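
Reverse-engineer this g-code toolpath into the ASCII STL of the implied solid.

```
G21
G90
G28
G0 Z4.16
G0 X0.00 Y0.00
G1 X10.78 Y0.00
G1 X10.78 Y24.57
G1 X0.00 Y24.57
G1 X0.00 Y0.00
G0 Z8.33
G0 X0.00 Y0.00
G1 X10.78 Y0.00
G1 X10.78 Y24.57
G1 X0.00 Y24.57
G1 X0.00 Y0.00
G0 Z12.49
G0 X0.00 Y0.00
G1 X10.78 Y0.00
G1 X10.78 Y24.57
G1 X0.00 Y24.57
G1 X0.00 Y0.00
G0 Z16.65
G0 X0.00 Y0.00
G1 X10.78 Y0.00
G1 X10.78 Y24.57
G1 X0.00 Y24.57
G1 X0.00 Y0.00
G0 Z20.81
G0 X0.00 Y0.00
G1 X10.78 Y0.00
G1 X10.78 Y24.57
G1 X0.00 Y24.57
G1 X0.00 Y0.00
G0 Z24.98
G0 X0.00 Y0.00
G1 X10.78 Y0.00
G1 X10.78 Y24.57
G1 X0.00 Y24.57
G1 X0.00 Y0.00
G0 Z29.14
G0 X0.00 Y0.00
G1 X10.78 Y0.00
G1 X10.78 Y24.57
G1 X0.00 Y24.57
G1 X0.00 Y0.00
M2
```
solid part
  facet normal 0.0000 0.0000 -1.0000
    outer loop
      vertex 10.78 24.57 0.00
      vertex 10.78 0.00 0.00
      vertex 0.00 0.00 0.00
    endloop
  endfacet
  facet normal 0.0000 0.0000 -1.0000
    outer loop
      vertex 0.00 24.57 0.00
      vertex 10.78 24.57 0.00
      vertex 0.00 0.00 0.00
    endloop
  endfacet
  facet normal 0.0000 0.0000 1.0000
    outer loop
      vertex 0.00 0.00 29.14
      vertex 10.78 0.00 29.14
      vertex 10.78 24.57 29.14
    endloop
  endfacet
  facet normal 0.0000 0.0000 1.0000
    outer loop
      vertex 0.00 0.00 29.14
      vertex 10.78 24.57 29.14
      vertex 0.00 24.57 29.14
    endloop
  endfacet
  facet normal 0.0000 -1.0000 0.0000
    outer loop
      vertex 0.00 0.00 0.00
      vertex 10.78 0.00 0.00
      vertex 10.78 0.00 29.14
    endloop
  endfacet
  facet normal 0.0000 -1.0000 0.0000
    outer loop
      vertex 0.00 0.00 0.00
      vertex 10.78 0.00 29.14
      vertex 0.00 0.00 29.14
    endloop
  endfacet
  facet normal 0.0000 1.0000 0.0000
    outer loop
      vertex 10.78 24.57 29.14
      vertex 10.78 24.57 0.00
      vertex 0.00 24.57 0.00
    endloop
  endfacet
  facet normal 0.0000 1.0000 0.0000
    outer loop
      vertex 0.00 24.57 29.14
      vertex 10.78 24.57 29.14
      vertex 0.00 24.57 0.00
    endloop
  endfacet
  facet normal -1.0000 0.0000 0.0000
    outer loop
      vertex 0.00 24.57 29.14
      vertex 0.00 24.57 0.00
      vertex 0.00 0.00 0.00
    endloop
  endfacet
  facet normal -1.0000 0.0000 0.0000
    outer loop
      vertex 0.00 0.00 29.14
      vertex 0.00 24.57 29.14
      vertex 0.00 0.00 0.00
    endloop
  endfacet
  facet normal 1.0000 0.0000 0.0000
    outer loop
      vertex 10.78 0.00 0.00
      vertex 10.78 24.57 0.00
      vertex 10.78 24.57 29.14
    endloop
  endfacet
  facet normal 1.0000 0.0000 0.0000
    outer loop
      vertex 10.78 0.00 0.00
      vertex 10.78 24.57 29.14
      vertex 10.78 0.00 29.14
    endloop
  endfacet
endsolid part

The G0 Z moves step by Δz≈4.16 mm. Every layer's G1 loop is the same polygon, so the solid is a straight extrusion of it from z=0 to z≈29.1. Closing with flat bottom and top caps and triangulating gives 12 facets — a rectangular box, roughly 10.8 × 24.6 mm footprint and 29.1 mm tall.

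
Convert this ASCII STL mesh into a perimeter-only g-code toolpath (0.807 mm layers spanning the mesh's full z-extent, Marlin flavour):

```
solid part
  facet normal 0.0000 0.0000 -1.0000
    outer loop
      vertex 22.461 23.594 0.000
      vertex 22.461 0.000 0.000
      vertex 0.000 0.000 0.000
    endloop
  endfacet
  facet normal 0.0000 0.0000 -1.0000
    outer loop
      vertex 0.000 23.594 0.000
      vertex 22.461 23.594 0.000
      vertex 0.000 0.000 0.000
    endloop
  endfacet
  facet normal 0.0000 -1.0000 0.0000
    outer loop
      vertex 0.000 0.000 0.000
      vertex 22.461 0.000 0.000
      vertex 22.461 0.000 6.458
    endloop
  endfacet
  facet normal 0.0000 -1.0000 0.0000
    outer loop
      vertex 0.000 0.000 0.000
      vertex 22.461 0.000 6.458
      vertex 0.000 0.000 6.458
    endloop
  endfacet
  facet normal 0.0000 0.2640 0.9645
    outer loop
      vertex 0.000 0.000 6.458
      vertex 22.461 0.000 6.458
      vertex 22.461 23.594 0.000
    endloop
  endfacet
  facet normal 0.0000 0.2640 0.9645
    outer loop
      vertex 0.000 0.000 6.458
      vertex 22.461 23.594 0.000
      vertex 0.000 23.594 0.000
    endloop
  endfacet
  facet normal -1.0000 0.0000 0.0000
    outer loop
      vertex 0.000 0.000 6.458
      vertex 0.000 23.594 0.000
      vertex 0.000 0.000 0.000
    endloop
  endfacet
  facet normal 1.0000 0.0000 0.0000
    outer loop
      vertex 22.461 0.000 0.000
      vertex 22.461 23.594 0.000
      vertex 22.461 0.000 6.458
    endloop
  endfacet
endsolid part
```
; perimeter-only toolpath
G21 ; units = mm
G90 ; absolute positioning
G28 ; home
; layer 1
G0 Z0.807
G0 X0.000 Y0.000
G1 X22.461 Y0.000
G1 X22.461 Y20.645
G1 X0.000 Y20.645
G1 X0.000 Y0.000
; layer 2
G0 Z1.615
G0 X0.000 Y0.000
G1 X22.461 Y0.000
G1 X22.461 Y17.696
G1 X0.000 Y17.696
G1 X0.000 Y0.000
; layer 3
G0 Z2.422
G0 X0.000 Y0.000
G1 X22.461 Y0.000
G1 X22.461 Y14.746
G1 X0.000 Y14.746
G1 X0.000 Y0.000
; layer 4
G0 Z3.229
G0 X0.000 Y0.000
G1 X22.461 Y0.000
G1 X22.461 Y11.797
G1 X0.000 Y11.797
G1 X0.000 Y0.000
; layer 5
G0 Z4.036
G0 X0.000 Y0.000
G1 X22.461 Y0.000
G1 X22.461 Y8.848
G1 X0.000 Y8.848
G1 X0.000 Y0.000
; layer 6
G0 Z4.844
G0 X0.000 Y0.000
G1 X22.461 Y0.000
G1 X22.461 Y5.898
G1 X0.000 Y5.898
G1 X0.000 Y0.000
; layer 7
G0 Z5.651
G0 X0.000 Y0.000
G1 X22.461 Y0.000
G1 X22.461 Y2.949
G1 X0.000 Y2.949
G1 X0.000 Y0.000
M2 ; end

The solid is a wedge (ramp): 22.5 × 23.6 mm base, rising to 6.46 mm along the y=0 edge and sloping linearly to z=0 at y=23.6. Slicing at Δz = 0.807 mm — 8 equal slices spanning the solid's height, so layer i sits at z = i·h/8 — gives 7 non-empty perimeters. Each is a 4-segment closed polygon; G0 lifts to the layer z and rapids to the start vertex, then G1 traces the edges. The cross-section shrinks linearly with z (the slice at the apex is degenerate and omitted).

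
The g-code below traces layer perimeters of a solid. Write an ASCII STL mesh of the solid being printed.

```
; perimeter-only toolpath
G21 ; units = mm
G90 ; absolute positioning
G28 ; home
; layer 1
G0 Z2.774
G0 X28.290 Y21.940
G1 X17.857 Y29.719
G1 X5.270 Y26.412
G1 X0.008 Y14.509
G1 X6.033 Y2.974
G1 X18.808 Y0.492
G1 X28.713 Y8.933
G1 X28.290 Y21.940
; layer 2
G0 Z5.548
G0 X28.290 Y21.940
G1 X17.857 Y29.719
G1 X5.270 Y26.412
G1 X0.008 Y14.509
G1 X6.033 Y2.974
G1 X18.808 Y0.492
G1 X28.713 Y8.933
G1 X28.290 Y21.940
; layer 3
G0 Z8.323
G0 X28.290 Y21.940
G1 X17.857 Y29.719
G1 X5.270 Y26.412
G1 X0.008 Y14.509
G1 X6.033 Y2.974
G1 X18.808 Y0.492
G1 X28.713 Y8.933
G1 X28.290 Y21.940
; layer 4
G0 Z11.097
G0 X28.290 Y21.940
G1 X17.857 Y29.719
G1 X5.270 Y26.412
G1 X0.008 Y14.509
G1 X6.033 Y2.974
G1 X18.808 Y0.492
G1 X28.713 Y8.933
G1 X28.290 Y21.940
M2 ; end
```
solid part
  facet normal 0.0000 0.0000 -1.0000
    outer loop
      vertex 5.270 26.412 0.000
      vertex 17.857 29.719 0.000
      vertex 28.290 21.940 0.000
    endloop
  endfacet
  facet normal 0.0000 0.0000 -1.0000
    outer loop
      vertex 0.008 14.509 0.000
      vertex 5.270 26.412 0.000
      vertex 28.290 21.940 0.000
    endloop
  endfacet
  facet normal 0.0000 0.0000 -1.0000
    outer loop
      vertex 6.033 2.974 0.000
      vertex 0.008 14.509 0.000
      vertex 28.290 21.940 0.000
    endloop
  endfacet
  facet normal 0.0000 0.0000 -1.0000
    outer loop
      vertex 18.808 0.492 0.000
      vertex 6.033 2.974 0.000
      vertex 28.290 21.940 0.000
    endloop
  endfacet
  facet normal 0.0000 0.0000 -1.0000
    outer loop
      vertex 28.713 8.933 0.000
      vertex 18.808 0.492 0.000
      vertex 28.290 21.940 0.000
    endloop
  endfacet
  facet normal 0.0000 0.0000 1.0000
    outer loop
      vertex 28.290 21.940 11.097
      vertex 17.857 29.719 11.097
      vertex 5.270 26.412 11.097
    endloop
  endfacet
  facet normal 0.0000 0.0000 1.0000
    outer loop
      vertex 28.290 21.940 11.097
      vertex 5.270 26.412 11.097
      vertex 0.008 14.509 11.097
    endloop
  endfacet
  facet normal 0.0000 0.0000 1.0000
    outer loop
      vertex 28.290 21.940 11.097
      vertex 0.008 14.509 11.097
      vertex 6.033 2.974 11.097
    endloop
  endfacet
  facet normal 0.0000 0.0000 1.0000
    outer loop
      vertex 28.290 21.940 11.097
      vertex 6.033 2.974 11.097
      vertex 18.808 0.492 11.097
    endloop
  endfacet
  facet normal 0.0000 0.0000 1.0000
    outer loop
      vertex 28.290 21.940 11.097
      vertex 18.808 0.492 11.097
      vertex 28.713 8.933 11.097
    endloop
  endfacet
  facet normal 0.5977 0.8017 0.0000
    outer loop
      vertex 28.290 21.940 0.000
      vertex 17.857 29.719 0.000
      vertex 17.857 29.719 11.097
    endloop
  endfacet
  facet normal 0.5977 0.8017 0.0000
    outer loop
      vertex 28.290 21.940 0.000
      vertex 17.857 29.719 11.097
      vertex 28.290 21.940 11.097
    endloop
  endfacet
  facet normal -0.2541 0.9672 0.0000
    outer loop
      vertex 17.857 29.719 0.000
      vertex 5.270 26.412 0.000
      vertex 5.270 26.412 11.097
    endloop
  endfacet
  facet normal -0.2541 0.9672 0.0000
    outer loop
      vertex 17.857 29.719 0.000
      vertex 5.270 26.412 11.097
      vertex 17.857 29.719 11.097
    endloop
  endfacet
  facet normal -0.9146 0.4043 0.0000
    outer loop
      vertex 5.270 26.412 0.000
      vertex 0.008 14.509 0.000
      vertex 0.008 14.509 11.097
    endloop
  endfacet
  facet normal -0.9146 0.4043 0.0000
    outer loop
      vertex 5.270 26.412 0.000
      vertex 0.008 14.509 11.097
      vertex 5.270 26.412 11.097
    endloop
  endfacet
  facet normal -0.8864 -0.4630 0.0000
    outer loop
      vertex 0.008 14.509 0.000
      vertex 6.033 2.974 0.000
      vertex 6.033 2.974 11.097
    endloop
  endfacet
  facet normal -0.8864 -0.4630 0.0000
    outer loop
      vertex 0.008 14.509 0.000
      vertex 6.033 2.974 11.097
      vertex 0.008 14.509 11.097
    endloop
  endfacet
  facet normal -0.1907 -0.9816 0.0000
    outer loop
      vertex 6.033 2.974 0.000
      vertex 18.808 0.492 0.000
      vertex 18.808 0.492 11.097
    endloop
  endfacet
  facet normal -0.1907 -0.9816 0.0000
    outer loop
      vertex 6.033 2.974 0.000
      vertex 18.808 0.492 11.097
      vertex 6.033 2.974 11.097
    endloop
  endfacet
  facet normal 0.6486 -0.7611 0.0000
    outer loop
      vertex 18.808 0.492 0.000
      vertex 28.713 8.933 0.000
      vertex 28.713 8.933 11.097
    endloop
  endfacet
  facet normal 0.6486 -0.7611 0.0000
    outer loop
      vertex 18.808 0.492 0.000
      vertex 28.713 8.933 11.097
      vertex 18.808 0.492 11.097
    endloop
  endfacet
  facet normal 0.9995 0.0325 0.0000
    outer loop
      vertex 28.713 8.933 0.000
      vertex 28.290 21.940 0.000
      vertex 28.290 21.940 11.097
    endloop
  endfacet
  facet normal 0.9995 0.0325 0.0000
    outer loop
      vertex 28.713 8.933 0.000
      vertex 28.290 21.940 11.097
      vertex 28.713 8.933 11.097
    endloop
  endfacet
endsolid part

The G0 Z moves step by Δz≈2.774 mm. Every layer's G1 loop is the same polygon, so the solid is a straight extrusion of it from z=0 to z≈11.1. Closing with flat bottom and top caps and triangulating gives 24 facets — a regular 7-sided prism (a cylinder approximated with 7 flat sides), circumscribed radius ≈ 15 mm, height ≈ 11.1 mm.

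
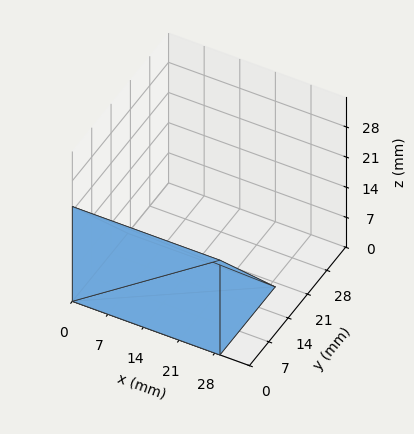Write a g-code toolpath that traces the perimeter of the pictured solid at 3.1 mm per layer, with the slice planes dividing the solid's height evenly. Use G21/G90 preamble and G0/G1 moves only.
Reading the render: the shape is a wedge (ramp): 29 × 20 mm base, rising to 22 mm along the y=0 edge and sloping linearly to z=0 at y=20 (dimensions read to the nearest mm from the axis ticks). For the g-code, the solid's height is divided into equal slices at the stated Δz and each level perimeter traced with G1 moves after a G0 lift.

; perimeter-only toolpath
G21 ; units = mm
G90 ; absolute positioning
G28 ; home
; layer 1
G0 Z3.1
G0 X0.0 Y0.0
G1 X29.0 Y0.0
G1 X29.0 Y17.1
G1 X0.0 Y17.1
G1 X0.0 Y0.0
; layer 2
G0 Z6.3
G0 X0.0 Y0.0
G1 X29.0 Y0.0
G1 X29.0 Y14.3
G1 X0.0 Y14.3
G1 X0.0 Y0.0
; layer 3
G0 Z9.4
G0 X0.0 Y0.0
G1 X29.0 Y0.0
G1 X29.0 Y11.4
G1 X0.0 Y11.4
G1 X0.0 Y0.0
; layer 4
G0 Z12.6
G0 X0.0 Y0.0
G1 X29.0 Y0.0
G1 X29.0 Y8.6
G1 X0.0 Y8.6
G1 X0.0 Y0.0
; layer 5
G0 Z15.7
G0 X0.0 Y0.0
G1 X29.0 Y0.0
G1 X29.0 Y5.7
G1 X0.0 Y5.7
G1 X0.0 Y0.0
; layer 6
G0 Z18.9
G0 X0.0 Y0.0
G1 X29.0 Y0.0
G1 X29.0 Y2.9
G1 X0.0 Y2.9
G1 X0.0 Y0.0
M2 ; end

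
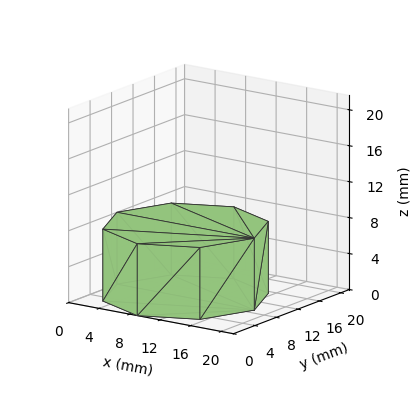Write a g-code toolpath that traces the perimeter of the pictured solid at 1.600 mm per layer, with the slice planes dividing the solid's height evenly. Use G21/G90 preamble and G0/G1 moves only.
Reading the render: the shape is a regular 8-sided prism (a cylinder approximated with 8 flat sides), circumscribed radius ≈ 9 mm, height ≈ 8 mm (dimensions read to the nearest mm from the axis ticks). For the g-code, the solid's height is divided into equal slices at the stated Δz and each level perimeter traced with G1 moves after a G0 lift.

; perimeter-only toolpath
G21 ; units = mm
G90 ; absolute positioning
G28 ; home
; layer 1
G0 Z1.600
G0 X18.000 Y9.000
G1 X15.364 Y15.364
G1 X9.000 Y18.000
G1 X2.636 Y15.364
G1 X0.000 Y9.000
G1 X2.636 Y2.636
G1 X9.000 Y0.000
G1 X15.364 Y2.636
G1 X18.000 Y9.000
; layer 2
G0 Z3.200
G0 X18.000 Y9.000
G1 X15.364 Y15.364
G1 X9.000 Y18.000
G1 X2.636 Y15.364
G1 X0.000 Y9.000
G1 X2.636 Y2.636
G1 X9.000 Y0.000
G1 X15.364 Y2.636
G1 X18.000 Y9.000
; layer 3
G0 Z4.800
G0 X18.000 Y9.000
G1 X15.364 Y15.364
G1 X9.000 Y18.000
G1 X2.636 Y15.364
G1 X0.000 Y9.000
G1 X2.636 Y2.636
G1 X9.000 Y0.000
G1 X15.364 Y2.636
G1 X18.000 Y9.000
; layer 4
G0 Z6.400
G0 X18.000 Y9.000
G1 X15.364 Y15.364
G1 X9.000 Y18.000
G1 X2.636 Y15.364
G1 X0.000 Y9.000
G1 X2.636 Y2.636
G1 X9.000 Y0.000
G1 X15.364 Y2.636
G1 X18.000 Y9.000
; layer 5
G0 Z8.000
G0 X18.000 Y9.000
G1 X15.364 Y15.364
G1 X9.000 Y18.000
G1 X2.636 Y15.364
G1 X0.000 Y9.000
G1 X2.636 Y2.636
G1 X9.000 Y0.000
G1 X15.364 Y2.636
G1 X18.000 Y9.000
M2 ; end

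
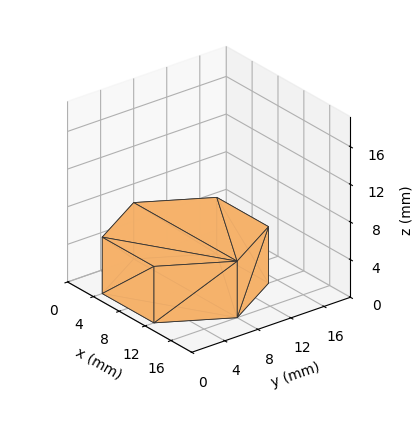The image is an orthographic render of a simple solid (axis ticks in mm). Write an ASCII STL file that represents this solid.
Reading the render: the shape is a regular 6-sided prism (a cylinder approximated with 6 flat sides), circumscribed radius ≈ 8 mm, height ≈ 6 mm (dimensions read to the nearest mm from the axis ticks). For the STL, each face is triangulated and given an outward normal.

solid part
  facet normal 0.0000 0.0000 -1.0000
    outer loop
      vertex 4.00 14.93 0.00
      vertex 12.00 14.93 0.00
      vertex 16.00 8.00 0.00
    endloop
  endfacet
  facet normal 0.0000 0.0000 -1.0000
    outer loop
      vertex 0.00 8.00 0.00
      vertex 4.00 14.93 0.00
      vertex 16.00 8.00 0.00
    endloop
  endfacet
  facet normal 0.0000 0.0000 -1.0000
    outer loop
      vertex 4.00 1.07 0.00
      vertex 0.00 8.00 0.00
      vertex 16.00 8.00 0.00
    endloop
  endfacet
  facet normal 0.0000 0.0000 -1.0000
    outer loop
      vertex 12.00 1.07 0.00
      vertex 4.00 1.07 0.00
      vertex 16.00 8.00 0.00
    endloop
  endfacet
  facet normal 0.0000 0.0000 1.0000
    outer loop
      vertex 16.00 8.00 6.00
      vertex 12.00 14.93 6.00
      vertex 4.00 14.93 6.00
    endloop
  endfacet
  facet normal 0.0000 0.0000 1.0000
    outer loop
      vertex 16.00 8.00 6.00
      vertex 4.00 14.93 6.00
      vertex 0.00 8.00 6.00
    endloop
  endfacet
  facet normal 0.0000 0.0000 1.0000
    outer loop
      vertex 16.00 8.00 6.00
      vertex 0.00 8.00 6.00
      vertex 4.00 1.07 6.00
    endloop
  endfacet
  facet normal 0.0000 0.0000 1.0000
    outer loop
      vertex 16.00 8.00 6.00
      vertex 4.00 1.07 6.00
      vertex 12.00 1.07 6.00
    endloop
  endfacet
  facet normal 0.8661 0.4999 0.0000
    outer loop
      vertex 16.00 8.00 0.00
      vertex 12.00 14.93 0.00
      vertex 12.00 14.93 6.00
    endloop
  endfacet
  facet normal 0.8661 0.4999 0.0000
    outer loop
      vertex 16.00 8.00 0.00
      vertex 12.00 14.93 6.00
      vertex 16.00 8.00 6.00
    endloop
  endfacet
  facet normal 0.0000 1.0000 0.0000
    outer loop
      vertex 12.00 14.93 0.00
      vertex 4.00 14.93 0.00
      vertex 4.00 14.93 6.00
    endloop
  endfacet
  facet normal 0.0000 1.0000 0.0000
    outer loop
      vertex 12.00 14.93 0.00
      vertex 4.00 14.93 6.00
      vertex 12.00 14.93 6.00
    endloop
  endfacet
  facet normal -0.8661 0.4999 0.0000
    outer loop
      vertex 4.00 14.93 0.00
      vertex 0.00 8.00 0.00
      vertex 0.00 8.00 6.00
    endloop
  endfacet
  facet normal -0.8661 0.4999 0.0000
    outer loop
      vertex 4.00 14.93 0.00
      vertex 0.00 8.00 6.00
      vertex 4.00 14.93 6.00
    endloop
  endfacet
  facet normal -0.8661 -0.4999 0.0000
    outer loop
      vertex 0.00 8.00 0.00
      vertex 4.00 1.07 0.00
      vertex 4.00 1.07 6.00
    endloop
  endfacet
  facet normal -0.8661 -0.4999 0.0000
    outer loop
      vertex 0.00 8.00 0.00
      vertex 4.00 1.07 6.00
      vertex 0.00 8.00 6.00
    endloop
  endfacet
  facet normal 0.0000 -1.0000 0.0000
    outer loop
      vertex 4.00 1.07 0.00
      vertex 12.00 1.07 0.00
      vertex 12.00 1.07 6.00
    endloop
  endfacet
  facet normal 0.0000 -1.0000 0.0000
    outer loop
      vertex 4.00 1.07 0.00
      vertex 12.00 1.07 6.00
      vertex 4.00 1.07 6.00
    endloop
  endfacet
  facet normal 0.8661 -0.4999 0.0000
    outer loop
      vertex 12.00 1.07 0.00
      vertex 16.00 8.00 0.00
      vertex 16.00 8.00 6.00
    endloop
  endfacet
  facet normal 0.8661 -0.4999 0.0000
    outer loop
      vertex 12.00 1.07 0.00
      vertex 16.00 8.00 6.00
      vertex 12.00 1.07 6.00
    endloop
  endfacet
endsolid part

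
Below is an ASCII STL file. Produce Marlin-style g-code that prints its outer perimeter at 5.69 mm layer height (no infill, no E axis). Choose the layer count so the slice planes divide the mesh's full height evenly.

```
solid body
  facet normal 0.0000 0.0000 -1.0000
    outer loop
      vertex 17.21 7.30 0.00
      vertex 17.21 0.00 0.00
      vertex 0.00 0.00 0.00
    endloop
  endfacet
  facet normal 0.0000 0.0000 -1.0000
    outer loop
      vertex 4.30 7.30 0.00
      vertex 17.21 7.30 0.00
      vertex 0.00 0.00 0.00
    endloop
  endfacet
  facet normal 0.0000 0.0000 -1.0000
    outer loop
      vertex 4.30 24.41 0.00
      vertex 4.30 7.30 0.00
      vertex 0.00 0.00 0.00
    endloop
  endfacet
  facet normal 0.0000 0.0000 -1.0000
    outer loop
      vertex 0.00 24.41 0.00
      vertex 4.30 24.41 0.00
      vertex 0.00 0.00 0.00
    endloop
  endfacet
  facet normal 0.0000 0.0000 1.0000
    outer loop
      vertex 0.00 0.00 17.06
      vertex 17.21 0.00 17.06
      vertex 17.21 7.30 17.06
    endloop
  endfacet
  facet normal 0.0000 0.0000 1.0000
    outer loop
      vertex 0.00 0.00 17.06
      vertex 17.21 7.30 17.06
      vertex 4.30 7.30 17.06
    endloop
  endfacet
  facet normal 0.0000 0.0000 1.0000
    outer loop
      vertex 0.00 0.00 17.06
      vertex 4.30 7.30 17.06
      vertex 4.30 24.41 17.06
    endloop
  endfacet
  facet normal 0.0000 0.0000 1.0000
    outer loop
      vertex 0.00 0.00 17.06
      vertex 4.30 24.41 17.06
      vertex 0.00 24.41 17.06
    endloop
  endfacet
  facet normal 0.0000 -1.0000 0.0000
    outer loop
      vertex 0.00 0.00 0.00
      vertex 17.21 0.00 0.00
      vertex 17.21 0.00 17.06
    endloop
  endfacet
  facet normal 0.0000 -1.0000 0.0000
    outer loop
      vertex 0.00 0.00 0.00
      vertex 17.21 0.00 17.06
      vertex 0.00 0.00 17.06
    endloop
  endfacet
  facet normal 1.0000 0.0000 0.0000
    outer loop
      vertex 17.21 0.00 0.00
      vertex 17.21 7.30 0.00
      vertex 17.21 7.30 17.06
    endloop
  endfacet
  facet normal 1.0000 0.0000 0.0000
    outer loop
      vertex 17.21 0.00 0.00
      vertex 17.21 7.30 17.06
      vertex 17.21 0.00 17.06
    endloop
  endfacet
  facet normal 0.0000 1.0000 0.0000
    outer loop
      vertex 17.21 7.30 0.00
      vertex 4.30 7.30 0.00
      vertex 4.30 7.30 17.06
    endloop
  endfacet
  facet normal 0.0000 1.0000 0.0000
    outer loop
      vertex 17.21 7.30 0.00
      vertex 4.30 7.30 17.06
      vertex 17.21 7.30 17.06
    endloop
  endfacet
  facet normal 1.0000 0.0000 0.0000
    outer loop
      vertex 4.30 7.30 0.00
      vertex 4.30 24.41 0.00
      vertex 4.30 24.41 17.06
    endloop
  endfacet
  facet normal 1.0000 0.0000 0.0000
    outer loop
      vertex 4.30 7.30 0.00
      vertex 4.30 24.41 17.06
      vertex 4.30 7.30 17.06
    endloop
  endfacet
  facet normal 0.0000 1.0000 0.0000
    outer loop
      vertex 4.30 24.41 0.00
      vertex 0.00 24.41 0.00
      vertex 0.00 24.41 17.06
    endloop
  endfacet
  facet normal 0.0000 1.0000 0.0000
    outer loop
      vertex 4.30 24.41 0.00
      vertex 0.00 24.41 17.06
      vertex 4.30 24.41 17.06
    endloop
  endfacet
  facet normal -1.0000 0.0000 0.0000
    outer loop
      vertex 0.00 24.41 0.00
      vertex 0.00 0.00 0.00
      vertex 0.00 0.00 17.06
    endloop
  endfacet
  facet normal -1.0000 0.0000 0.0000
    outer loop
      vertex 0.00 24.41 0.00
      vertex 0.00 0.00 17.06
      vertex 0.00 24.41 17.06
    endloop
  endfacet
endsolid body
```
; perimeter-only toolpath
G21 ; units = mm
G90 ; absolute positioning
G28 ; home
; layer 1
G0 Z5.69
G0 X0.00 Y0.00
G1 X17.21 Y0.00
G1 X17.21 Y7.30
G1 X4.30 Y7.30
G1 X4.30 Y24.41
G1 X0.00 Y24.41
G1 X0.00 Y0.00
; layer 2
G0 Z11.37
G0 X0.00 Y0.00
G1 X17.21 Y0.00
G1 X17.21 Y7.30
G1 X4.30 Y7.30
G1 X4.30 Y24.41
G1 X0.00 Y24.41
G1 X0.00 Y0.00
; layer 3
G0 Z17.06
G0 X0.00 Y0.00
G1 X17.21 Y0.00
G1 X17.21 Y7.30
G1 X4.30 Y7.30
G1 X4.30 Y24.41
G1 X0.00 Y24.41
G1 X0.00 Y0.00
M2 ; end

The solid is an L-shaped prism: outer 17.2 × 24.4 mm, arm thicknesses ≈ 7.3 mm (horizontal) and 4.3 mm (vertical), extruded 17.1 mm in z. Slicing at Δz = 5.69 mm — 3 equal slices spanning the solid's height, so layer i sits at z = i·h/3 — gives 3 non-empty perimeters. Each is a 6-segment closed polygon; G0 lifts to the layer z and rapids to the start vertex, then G1 traces the edges.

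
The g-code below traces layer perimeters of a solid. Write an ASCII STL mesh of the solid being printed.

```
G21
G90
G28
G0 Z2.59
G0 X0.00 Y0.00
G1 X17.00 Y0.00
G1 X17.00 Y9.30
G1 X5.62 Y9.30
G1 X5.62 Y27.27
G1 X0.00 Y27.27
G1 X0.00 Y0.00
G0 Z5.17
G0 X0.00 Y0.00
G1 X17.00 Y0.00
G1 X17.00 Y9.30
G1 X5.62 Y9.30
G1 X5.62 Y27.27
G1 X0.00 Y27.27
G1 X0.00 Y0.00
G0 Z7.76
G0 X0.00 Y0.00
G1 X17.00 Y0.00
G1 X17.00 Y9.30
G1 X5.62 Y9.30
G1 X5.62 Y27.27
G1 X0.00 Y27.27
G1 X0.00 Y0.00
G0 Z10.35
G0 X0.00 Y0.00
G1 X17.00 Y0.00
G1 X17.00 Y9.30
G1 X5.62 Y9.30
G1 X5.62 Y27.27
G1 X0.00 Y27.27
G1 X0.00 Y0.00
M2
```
solid part
  facet normal 0.0000 0.0000 -1.0000
    outer loop
      vertex 17.00 9.30 0.00
      vertex 17.00 0.00 0.00
      vertex 0.00 0.00 0.00
    endloop
  endfacet
  facet normal 0.0000 0.0000 -1.0000
    outer loop
      vertex 5.62 9.30 0.00
      vertex 17.00 9.30 0.00
      vertex 0.00 0.00 0.00
    endloop
  endfacet
  facet normal 0.0000 0.0000 -1.0000
    outer loop
      vertex 5.62 27.27 0.00
      vertex 5.62 9.30 0.00
      vertex 0.00 0.00 0.00
    endloop
  endfacet
  facet normal 0.0000 0.0000 -1.0000
    outer loop
      vertex 0.00 27.27 0.00
      vertex 5.62 27.27 0.00
      vertex 0.00 0.00 0.00
    endloop
  endfacet
  facet normal 0.0000 0.0000 1.0000
    outer loop
      vertex 0.00 0.00 10.35
      vertex 17.00 0.00 10.35
      vertex 17.00 9.30 10.35
    endloop
  endfacet
  facet normal 0.0000 0.0000 1.0000
    outer loop
      vertex 0.00 0.00 10.35
      vertex 17.00 9.30 10.35
      vertex 5.62 9.30 10.35
    endloop
  endfacet
  facet normal 0.0000 0.0000 1.0000
    outer loop
      vertex 0.00 0.00 10.35
      vertex 5.62 9.30 10.35
      vertex 5.62 27.27 10.35
    endloop
  endfacet
  facet normal 0.0000 0.0000 1.0000
    outer loop
      vertex 0.00 0.00 10.35
      vertex 5.62 27.27 10.35
      vertex 0.00 27.27 10.35
    endloop
  endfacet
  facet normal 0.0000 -1.0000 0.0000
    outer loop
      vertex 0.00 0.00 0.00
      vertex 17.00 0.00 0.00
      vertex 17.00 0.00 10.35
    endloop
  endfacet
  facet normal 0.0000 -1.0000 0.0000
    outer loop
      vertex 0.00 0.00 0.00
      vertex 17.00 0.00 10.35
      vertex 0.00 0.00 10.35
    endloop
  endfacet
  facet normal 1.0000 0.0000 0.0000
    outer loop
      vertex 17.00 0.00 0.00
      vertex 17.00 9.30 0.00
      vertex 17.00 9.30 10.35
    endloop
  endfacet
  facet normal 1.0000 0.0000 0.0000
    outer loop
      vertex 17.00 0.00 0.00
      vertex 17.00 9.30 10.35
      vertex 17.00 0.00 10.35
    endloop
  endfacet
  facet normal 0.0000 1.0000 0.0000
    outer loop
      vertex 17.00 9.30 0.00
      vertex 5.62 9.30 0.00
      vertex 5.62 9.30 10.35
    endloop
  endfacet
  facet normal 0.0000 1.0000 0.0000
    outer loop
      vertex 17.00 9.30 0.00
      vertex 5.62 9.30 10.35
      vertex 17.00 9.30 10.35
    endloop
  endfacet
  facet normal 1.0000 0.0000 0.0000
    outer loop
      vertex 5.62 9.30 0.00
      vertex 5.62 27.27 0.00
      vertex 5.62 27.27 10.35
    endloop
  endfacet
  facet normal 1.0000 0.0000 0.0000
    outer loop
      vertex 5.62 9.30 0.00
      vertex 5.62 27.27 10.35
      vertex 5.62 9.30 10.35
    endloop
  endfacet
  facet normal 0.0000 1.0000 0.0000
    outer loop
      vertex 5.62 27.27 0.00
      vertex 0.00 27.27 0.00
      vertex 0.00 27.27 10.35
    endloop
  endfacet
  facet normal 0.0000 1.0000 0.0000
    outer loop
      vertex 5.62 27.27 0.00
      vertex 0.00 27.27 10.35
      vertex 5.62 27.27 10.35
    endloop
  endfacet
  facet normal -1.0000 0.0000 0.0000
    outer loop
      vertex 0.00 27.27 0.00
      vertex 0.00 0.00 0.00
      vertex 0.00 0.00 10.35
    endloop
  endfacet
  facet normal -1.0000 0.0000 0.0000
    outer loop
      vertex 0.00 27.27 0.00
      vertex 0.00 0.00 10.35
      vertex 0.00 27.27 10.35
    endloop
  endfacet
endsolid part

The G0 Z moves step by Δz≈2.59 mm. Every layer's G1 loop is the same polygon, so the solid is a straight extrusion of it from z=0 to z≈10.3. Closing with flat bottom and top caps and triangulating gives 20 facets — an L-shaped prism: outer 17 × 27.3 mm, arm thicknesses ≈ 9.3 mm (horizontal) and 5.62 mm (vertical), extruded 10.3 mm in z.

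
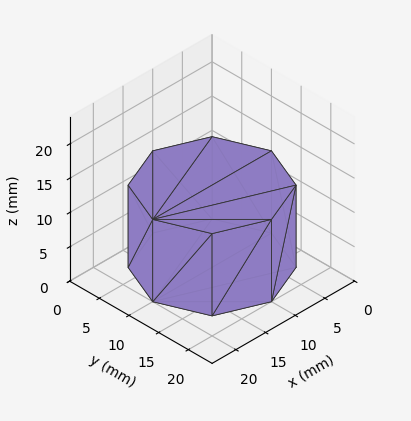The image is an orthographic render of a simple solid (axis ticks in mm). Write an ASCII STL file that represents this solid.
Reading the render: the shape is a regular 8-sided prism (a cylinder approximated with 8 flat sides), circumscribed radius ≈ 10 mm, height ≈ 12 mm (dimensions read to the nearest mm from the axis ticks). For the STL, each face is triangulated and given an outward normal.

solid part
  facet normal 0.0000 0.0000 -1.0000
    outer loop
      vertex 10.00 20.00 0.00
      vertex 17.07 17.07 0.00
      vertex 20.00 10.00 0.00
    endloop
  endfacet
  facet normal 0.0000 0.0000 -1.0000
    outer loop
      vertex 2.93 17.07 0.00
      vertex 10.00 20.00 0.00
      vertex 20.00 10.00 0.00
    endloop
  endfacet
  facet normal 0.0000 0.0000 -1.0000
    outer loop
      vertex 0.00 10.00 0.00
      vertex 2.93 17.07 0.00
      vertex 20.00 10.00 0.00
    endloop
  endfacet
  facet normal 0.0000 0.0000 -1.0000
    outer loop
      vertex 2.93 2.93 0.00
      vertex 0.00 10.00 0.00
      vertex 20.00 10.00 0.00
    endloop
  endfacet
  facet normal 0.0000 0.0000 -1.0000
    outer loop
      vertex 10.00 0.00 0.00
      vertex 2.93 2.93 0.00
      vertex 20.00 10.00 0.00
    endloop
  endfacet
  facet normal 0.0000 0.0000 -1.0000
    outer loop
      vertex 17.07 2.93 0.00
      vertex 10.00 0.00 0.00
      vertex 20.00 10.00 0.00
    endloop
  endfacet
  facet normal 0.0000 0.0000 1.0000
    outer loop
      vertex 20.00 10.00 12.00
      vertex 17.07 17.07 12.00
      vertex 10.00 20.00 12.00
    endloop
  endfacet
  facet normal 0.0000 0.0000 1.0000
    outer loop
      vertex 20.00 10.00 12.00
      vertex 10.00 20.00 12.00
      vertex 2.93 17.07 12.00
    endloop
  endfacet
  facet normal 0.0000 0.0000 1.0000
    outer loop
      vertex 20.00 10.00 12.00
      vertex 2.93 17.07 12.00
      vertex 0.00 10.00 12.00
    endloop
  endfacet
  facet normal 0.0000 0.0000 1.0000
    outer loop
      vertex 20.00 10.00 12.00
      vertex 0.00 10.00 12.00
      vertex 2.93 2.93 12.00
    endloop
  endfacet
  facet normal 0.0000 0.0000 1.0000
    outer loop
      vertex 20.00 10.00 12.00
      vertex 2.93 2.93 12.00
      vertex 10.00 0.00 12.00
    endloop
  endfacet
  facet normal 0.0000 0.0000 1.0000
    outer loop
      vertex 20.00 10.00 12.00
      vertex 10.00 0.00 12.00
      vertex 17.07 2.93 12.00
    endloop
  endfacet
  facet normal 0.9238 0.3829 0.0000
    outer loop
      vertex 20.00 10.00 0.00
      vertex 17.07 17.07 0.00
      vertex 17.07 17.07 12.00
    endloop
  endfacet
  facet normal 0.9238 0.3829 0.0000
    outer loop
      vertex 20.00 10.00 0.00
      vertex 17.07 17.07 12.00
      vertex 20.00 10.00 12.00
    endloop
  endfacet
  facet normal 0.3829 0.9238 0.0000
    outer loop
      vertex 17.07 17.07 0.00
      vertex 10.00 20.00 0.00
      vertex 10.00 20.00 12.00
    endloop
  endfacet
  facet normal 0.3829 0.9238 0.0000
    outer loop
      vertex 17.07 17.07 0.00
      vertex 10.00 20.00 12.00
      vertex 17.07 17.07 12.00
    endloop
  endfacet
  facet normal -0.3829 0.9238 0.0000
    outer loop
      vertex 10.00 20.00 0.00
      vertex 2.93 17.07 0.00
      vertex 2.93 17.07 12.00
    endloop
  endfacet
  facet normal -0.3829 0.9238 0.0000
    outer loop
      vertex 10.00 20.00 0.00
      vertex 2.93 17.07 12.00
      vertex 10.00 20.00 12.00
    endloop
  endfacet
  facet normal -0.9238 0.3829 0.0000
    outer loop
      vertex 2.93 17.07 0.00
      vertex 0.00 10.00 0.00
      vertex 0.00 10.00 12.00
    endloop
  endfacet
  facet normal -0.9238 0.3829 0.0000
    outer loop
      vertex 2.93 17.07 0.00
      vertex 0.00 10.00 12.00
      vertex 2.93 17.07 12.00
    endloop
  endfacet
  facet normal -0.9238 -0.3829 0.0000
    outer loop
      vertex 0.00 10.00 0.00
      vertex 2.93 2.93 0.00
      vertex 2.93 2.93 12.00
    endloop
  endfacet
  facet normal -0.9238 -0.3829 0.0000
    outer loop
      vertex 0.00 10.00 0.00
      vertex 2.93 2.93 12.00
      vertex 0.00 10.00 12.00
    endloop
  endfacet
  facet normal -0.3829 -0.9238 0.0000
    outer loop
      vertex 2.93 2.93 0.00
      vertex 10.00 0.00 0.00
      vertex 10.00 0.00 12.00
    endloop
  endfacet
  facet normal -0.3829 -0.9238 0.0000
    outer loop
      vertex 2.93 2.93 0.00
      vertex 10.00 0.00 12.00
      vertex 2.93 2.93 12.00
    endloop
  endfacet
  facet normal 0.3829 -0.9238 0.0000
    outer loop
      vertex 10.00 0.00 0.00
      vertex 17.07 2.93 0.00
      vertex 17.07 2.93 12.00
    endloop
  endfacet
  facet normal 0.3829 -0.9238 0.0000
    outer loop
      vertex 10.00 0.00 0.00
      vertex 17.07 2.93 12.00
      vertex 10.00 0.00 12.00
    endloop
  endfacet
  facet normal 0.9238 -0.3829 0.0000
    outer loop
      vertex 17.07 2.93 0.00
      vertex 20.00 10.00 0.00
      vertex 20.00 10.00 12.00
    endloop
  endfacet
  facet normal 0.9238 -0.3829 0.0000
    outer loop
      vertex 17.07 2.93 0.00
      vertex 20.00 10.00 12.00
      vertex 17.07 2.93 12.00
    endloop
  endfacet
endsolid part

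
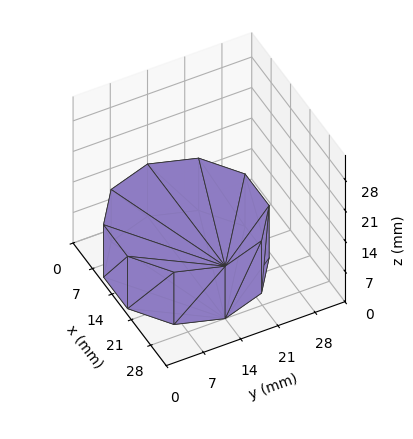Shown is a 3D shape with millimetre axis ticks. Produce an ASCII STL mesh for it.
Reading the render: the shape is a regular 10-sided prism (a cylinder approximated with 10 flat sides), circumscribed radius ≈ 14 mm, height ≈ 12 mm (dimensions read to the nearest mm from the axis ticks). For the STL, each face is triangulated and given an outward normal.

solid part
  facet normal 0.0000 0.0000 -1.0000
    outer loop
      vertex 18.33 27.31 0.00
      vertex 25.33 22.23 0.00
      vertex 28.00 14.00 0.00
    endloop
  endfacet
  facet normal 0.0000 0.0000 -1.0000
    outer loop
      vertex 9.67 27.31 0.00
      vertex 18.33 27.31 0.00
      vertex 28.00 14.00 0.00
    endloop
  endfacet
  facet normal 0.0000 0.0000 -1.0000
    outer loop
      vertex 2.67 22.23 0.00
      vertex 9.67 27.31 0.00
      vertex 28.00 14.00 0.00
    endloop
  endfacet
  facet normal 0.0000 0.0000 -1.0000
    outer loop
      vertex 0.00 14.00 0.00
      vertex 2.67 22.23 0.00
      vertex 28.00 14.00 0.00
    endloop
  endfacet
  facet normal 0.0000 0.0000 -1.0000
    outer loop
      vertex 2.67 5.77 0.00
      vertex 0.00 14.00 0.00
      vertex 28.00 14.00 0.00
    endloop
  endfacet
  facet normal 0.0000 0.0000 -1.0000
    outer loop
      vertex 9.67 0.69 0.00
      vertex 2.67 5.77 0.00
      vertex 28.00 14.00 0.00
    endloop
  endfacet
  facet normal 0.0000 0.0000 -1.0000
    outer loop
      vertex 18.33 0.69 0.00
      vertex 9.67 0.69 0.00
      vertex 28.00 14.00 0.00
    endloop
  endfacet
  facet normal 0.0000 0.0000 -1.0000
    outer loop
      vertex 25.33 5.77 0.00
      vertex 18.33 0.69 0.00
      vertex 28.00 14.00 0.00
    endloop
  endfacet
  facet normal 0.0000 0.0000 1.0000
    outer loop
      vertex 28.00 14.00 12.00
      vertex 25.33 22.23 12.00
      vertex 18.33 27.31 12.00
    endloop
  endfacet
  facet normal 0.0000 0.0000 1.0000
    outer loop
      vertex 28.00 14.00 12.00
      vertex 18.33 27.31 12.00
      vertex 9.67 27.31 12.00
    endloop
  endfacet
  facet normal 0.0000 0.0000 1.0000
    outer loop
      vertex 28.00 14.00 12.00
      vertex 9.67 27.31 12.00
      vertex 2.67 22.23 12.00
    endloop
  endfacet
  facet normal 0.0000 0.0000 1.0000
    outer loop
      vertex 28.00 14.00 12.00
      vertex 2.67 22.23 12.00
      vertex 0.00 14.00 12.00
    endloop
  endfacet
  facet normal 0.0000 0.0000 1.0000
    outer loop
      vertex 28.00 14.00 12.00
      vertex 0.00 14.00 12.00
      vertex 2.67 5.77 12.00
    endloop
  endfacet
  facet normal 0.0000 0.0000 1.0000
    outer loop
      vertex 28.00 14.00 12.00
      vertex 2.67 5.77 12.00
      vertex 9.67 0.69 12.00
    endloop
  endfacet
  facet normal 0.0000 0.0000 1.0000
    outer loop
      vertex 28.00 14.00 12.00
      vertex 9.67 0.69 12.00
      vertex 18.33 0.69 12.00
    endloop
  endfacet
  facet normal 0.0000 0.0000 1.0000
    outer loop
      vertex 28.00 14.00 12.00
      vertex 18.33 0.69 12.00
      vertex 25.33 5.77 12.00
    endloop
  endfacet
  facet normal 0.9512 0.3086 0.0000
    outer loop
      vertex 28.00 14.00 0.00
      vertex 25.33 22.23 0.00
      vertex 25.33 22.23 12.00
    endloop
  endfacet
  facet normal 0.9512 0.3086 0.0000
    outer loop
      vertex 28.00 14.00 0.00
      vertex 25.33 22.23 12.00
      vertex 28.00 14.00 12.00
    endloop
  endfacet
  facet normal 0.5873 0.8093 0.0000
    outer loop
      vertex 25.33 22.23 0.00
      vertex 18.33 27.31 0.00
      vertex 18.33 27.31 12.00
    endloop
  endfacet
  facet normal 0.5873 0.8093 0.0000
    outer loop
      vertex 25.33 22.23 0.00
      vertex 18.33 27.31 12.00
      vertex 25.33 22.23 12.00
    endloop
  endfacet
  facet normal 0.0000 1.0000 0.0000
    outer loop
      vertex 18.33 27.31 0.00
      vertex 9.67 27.31 0.00
      vertex 9.67 27.31 12.00
    endloop
  endfacet
  facet normal 0.0000 1.0000 0.0000
    outer loop
      vertex 18.33 27.31 0.00
      vertex 9.67 27.31 12.00
      vertex 18.33 27.31 12.00
    endloop
  endfacet
  facet normal -0.5873 0.8093 0.0000
    outer loop
      vertex 9.67 27.31 0.00
      vertex 2.67 22.23 0.00
      vertex 2.67 22.23 12.00
    endloop
  endfacet
  facet normal -0.5873 0.8093 0.0000
    outer loop
      vertex 9.67 27.31 0.00
      vertex 2.67 22.23 12.00
      vertex 9.67 27.31 12.00
    endloop
  endfacet
  facet normal -0.9512 0.3086 0.0000
    outer loop
      vertex 2.67 22.23 0.00
      vertex 0.00 14.00 0.00
      vertex 0.00 14.00 12.00
    endloop
  endfacet
  facet normal -0.9512 0.3086 0.0000
    outer loop
      vertex 2.67 22.23 0.00
      vertex 0.00 14.00 12.00
      vertex 2.67 22.23 12.00
    endloop
  endfacet
  facet normal -0.9512 -0.3086 0.0000
    outer loop
      vertex 0.00 14.00 0.00
      vertex 2.67 5.77 0.00
      vertex 2.67 5.77 12.00
    endloop
  endfacet
  facet normal -0.9512 -0.3086 0.0000
    outer loop
      vertex 0.00 14.00 0.00
      vertex 2.67 5.77 12.00
      vertex 0.00 14.00 12.00
    endloop
  endfacet
  facet normal -0.5873 -0.8093 0.0000
    outer loop
      vertex 2.67 5.77 0.00
      vertex 9.67 0.69 0.00
      vertex 9.67 0.69 12.00
    endloop
  endfacet
  facet normal -0.5873 -0.8093 0.0000
    outer loop
      vertex 2.67 5.77 0.00
      vertex 9.67 0.69 12.00
      vertex 2.67 5.77 12.00
    endloop
  endfacet
  facet normal 0.0000 -1.0000 0.0000
    outer loop
      vertex 9.67 0.69 0.00
      vertex 18.33 0.69 0.00
      vertex 18.33 0.69 12.00
    endloop
  endfacet
  facet normal 0.0000 -1.0000 0.0000
    outer loop
      vertex 9.67 0.69 0.00
      vertex 18.33 0.69 12.00
      vertex 9.67 0.69 12.00
    endloop
  endfacet
  facet normal 0.5873 -0.8093 0.0000
    outer loop
      vertex 18.33 0.69 0.00
      vertex 25.33 5.77 0.00
      vertex 25.33 5.77 12.00
    endloop
  endfacet
  facet normal 0.5873 -0.8093 0.0000
    outer loop
      vertex 18.33 0.69 0.00
      vertex 25.33 5.77 12.00
      vertex 18.33 0.69 12.00
    endloop
  endfacet
  facet normal 0.9512 -0.3086 0.0000
    outer loop
      vertex 25.33 5.77 0.00
      vertex 28.00 14.00 0.00
      vertex 28.00 14.00 12.00
    endloop
  endfacet
  facet normal 0.9512 -0.3086 0.0000
    outer loop
      vertex 25.33 5.77 0.00
      vertex 28.00 14.00 12.00
      vertex 25.33 5.77 12.00
    endloop
  endfacet
endsolid part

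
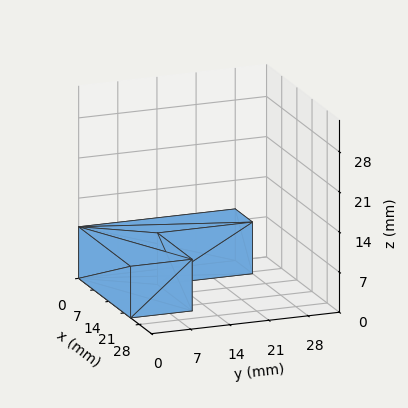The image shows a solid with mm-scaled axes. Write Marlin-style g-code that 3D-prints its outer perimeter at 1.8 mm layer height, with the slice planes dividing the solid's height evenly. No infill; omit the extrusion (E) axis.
Reading the render: the shape is an L-shaped prism: outer 24 × 28 mm, arm thicknesses ≈ 11 mm (horizontal) and 8 mm (vertical), extruded 9 mm in z (dimensions read to the nearest mm from the axis ticks). For the g-code, the solid's height is divided into equal slices at the stated Δz and each level perimeter traced with G1 moves after a G0 lift.

; perimeter-only toolpath
G21 ; units = mm
G90 ; absolute positioning
G28 ; home
; layer 1
G0 Z1.8
G0 X0.0 Y0.0
G1 X24.0 Y0.0
G1 X24.0 Y11.0
G1 X8.0 Y11.0
G1 X8.0 Y28.0
G1 X0.0 Y28.0
G1 X0.0 Y0.0
; layer 2
G0 Z3.6
G0 X0.0 Y0.0
G1 X24.0 Y0.0
G1 X24.0 Y11.0
G1 X8.0 Y11.0
G1 X8.0 Y28.0
G1 X0.0 Y28.0
G1 X0.0 Y0.0
; layer 3
G0 Z5.4
G0 X0.0 Y0.0
G1 X24.0 Y0.0
G1 X24.0 Y11.0
G1 X8.0 Y11.0
G1 X8.0 Y28.0
G1 X0.0 Y28.0
G1 X0.0 Y0.0
; layer 4
G0 Z7.2
G0 X0.0 Y0.0
G1 X24.0 Y0.0
G1 X24.0 Y11.0
G1 X8.0 Y11.0
G1 X8.0 Y28.0
G1 X0.0 Y28.0
G1 X0.0 Y0.0
; layer 5
G0 Z9.0
G0 X0.0 Y0.0
G1 X24.0 Y0.0
G1 X24.0 Y11.0
G1 X8.0 Y11.0
G1 X8.0 Y28.0
G1 X0.0 Y28.0
G1 X0.0 Y0.0
M2 ; end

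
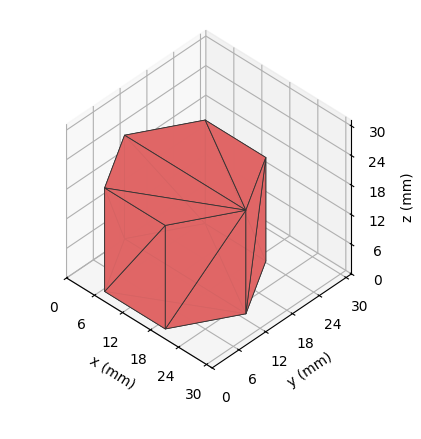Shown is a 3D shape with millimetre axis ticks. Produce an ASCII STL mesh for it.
Reading the render: the shape is a regular 6-sided prism (a cylinder approximated with 6 flat sides), circumscribed radius ≈ 13 mm, height ≈ 21 mm (dimensions read to the nearest mm from the axis ticks). For the STL, each face is triangulated and given an outward normal.

solid part
  facet normal 0.0000 0.0000 -1.0000
    outer loop
      vertex 6.500 24.258 0.000
      vertex 19.500 24.258 0.000
      vertex 26.000 13.000 0.000
    endloop
  endfacet
  facet normal 0.0000 0.0000 -1.0000
    outer loop
      vertex 0.000 13.000 0.000
      vertex 6.500 24.258 0.000
      vertex 26.000 13.000 0.000
    endloop
  endfacet
  facet normal 0.0000 0.0000 -1.0000
    outer loop
      vertex 6.500 1.742 0.000
      vertex 0.000 13.000 0.000
      vertex 26.000 13.000 0.000
    endloop
  endfacet
  facet normal 0.0000 0.0000 -1.0000
    outer loop
      vertex 19.500 1.742 0.000
      vertex 6.500 1.742 0.000
      vertex 26.000 13.000 0.000
    endloop
  endfacet
  facet normal 0.0000 0.0000 1.0000
    outer loop
      vertex 26.000 13.000 21.000
      vertex 19.500 24.258 21.000
      vertex 6.500 24.258 21.000
    endloop
  endfacet
  facet normal 0.0000 0.0000 1.0000
    outer loop
      vertex 26.000 13.000 21.000
      vertex 6.500 24.258 21.000
      vertex 0.000 13.000 21.000
    endloop
  endfacet
  facet normal 0.0000 0.0000 1.0000
    outer loop
      vertex 26.000 13.000 21.000
      vertex 0.000 13.000 21.000
      vertex 6.500 1.742 21.000
    endloop
  endfacet
  facet normal 0.0000 0.0000 1.0000
    outer loop
      vertex 26.000 13.000 21.000
      vertex 6.500 1.742 21.000
      vertex 19.500 1.742 21.000
    endloop
  endfacet
  facet normal 0.8660 0.5000 0.0000
    outer loop
      vertex 26.000 13.000 0.000
      vertex 19.500 24.258 0.000
      vertex 19.500 24.258 21.000
    endloop
  endfacet
  facet normal 0.8660 0.5000 0.0000
    outer loop
      vertex 26.000 13.000 0.000
      vertex 19.500 24.258 21.000
      vertex 26.000 13.000 21.000
    endloop
  endfacet
  facet normal 0.0000 1.0000 0.0000
    outer loop
      vertex 19.500 24.258 0.000
      vertex 6.500 24.258 0.000
      vertex 6.500 24.258 21.000
    endloop
  endfacet
  facet normal 0.0000 1.0000 0.0000
    outer loop
      vertex 19.500 24.258 0.000
      vertex 6.500 24.258 21.000
      vertex 19.500 24.258 21.000
    endloop
  endfacet
  facet normal -0.8660 0.5000 0.0000
    outer loop
      vertex 6.500 24.258 0.000
      vertex 0.000 13.000 0.000
      vertex 0.000 13.000 21.000
    endloop
  endfacet
  facet normal -0.8660 0.5000 0.0000
    outer loop
      vertex 6.500 24.258 0.000
      vertex 0.000 13.000 21.000
      vertex 6.500 24.258 21.000
    endloop
  endfacet
  facet normal -0.8660 -0.5000 0.0000
    outer loop
      vertex 0.000 13.000 0.000
      vertex 6.500 1.742 0.000
      vertex 6.500 1.742 21.000
    endloop
  endfacet
  facet normal -0.8660 -0.5000 0.0000
    outer loop
      vertex 0.000 13.000 0.000
      vertex 6.500 1.742 21.000
      vertex 0.000 13.000 21.000
    endloop
  endfacet
  facet normal 0.0000 -1.0000 0.0000
    outer loop
      vertex 6.500 1.742 0.000
      vertex 19.500 1.742 0.000
      vertex 19.500 1.742 21.000
    endloop
  endfacet
  facet normal 0.0000 -1.0000 0.0000
    outer loop
      vertex 6.500 1.742 0.000
      vertex 19.500 1.742 21.000
      vertex 6.500 1.742 21.000
    endloop
  endfacet
  facet normal 0.8660 -0.5000 0.0000
    outer loop
      vertex 19.500 1.742 0.000
      vertex 26.000 13.000 0.000
      vertex 26.000 13.000 21.000
    endloop
  endfacet
  facet normal 0.8660 -0.5000 0.0000
    outer loop
      vertex 19.500 1.742 0.000
      vertex 26.000 13.000 21.000
      vertex 19.500 1.742 21.000
    endloop
  endfacet
endsolid part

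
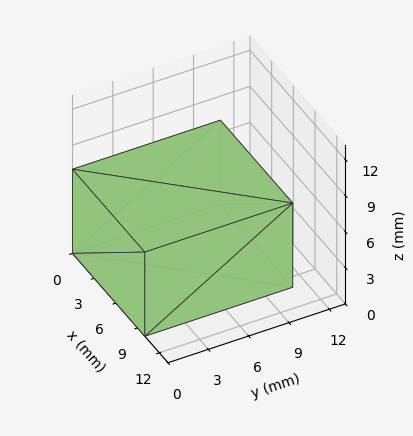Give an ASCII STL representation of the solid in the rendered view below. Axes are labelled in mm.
Reading the render: the shape is a rectangular box, roughly 10 × 11 mm footprint and 7 mm tall (dimensions read to the nearest mm from the axis ticks). For the STL, each face is triangulated and given an outward normal.

solid part
  facet normal 0.0000 0.0000 -1.0000
    outer loop
      vertex 10.00 11.00 0.00
      vertex 10.00 0.00 0.00
      vertex 0.00 0.00 0.00
    endloop
  endfacet
  facet normal 0.0000 0.0000 -1.0000
    outer loop
      vertex 0.00 11.00 0.00
      vertex 10.00 11.00 0.00
      vertex 0.00 0.00 0.00
    endloop
  endfacet
  facet normal 0.0000 0.0000 1.0000
    outer loop
      vertex 0.00 0.00 7.00
      vertex 10.00 0.00 7.00
      vertex 10.00 11.00 7.00
    endloop
  endfacet
  facet normal 0.0000 0.0000 1.0000
    outer loop
      vertex 0.00 0.00 7.00
      vertex 10.00 11.00 7.00
      vertex 0.00 11.00 7.00
    endloop
  endfacet
  facet normal 0.0000 -1.0000 0.0000
    outer loop
      vertex 0.00 0.00 0.00
      vertex 10.00 0.00 0.00
      vertex 10.00 0.00 7.00
    endloop
  endfacet
  facet normal 0.0000 -1.0000 0.0000
    outer loop
      vertex 0.00 0.00 0.00
      vertex 10.00 0.00 7.00
      vertex 0.00 0.00 7.00
    endloop
  endfacet
  facet normal 0.0000 1.0000 0.0000
    outer loop
      vertex 10.00 11.00 7.00
      vertex 10.00 11.00 0.00
      vertex 0.00 11.00 0.00
    endloop
  endfacet
  facet normal 0.0000 1.0000 0.0000
    outer loop
      vertex 0.00 11.00 7.00
      vertex 10.00 11.00 7.00
      vertex 0.00 11.00 0.00
    endloop
  endfacet
  facet normal -1.0000 0.0000 0.0000
    outer loop
      vertex 0.00 11.00 7.00
      vertex 0.00 11.00 0.00
      vertex 0.00 0.00 0.00
    endloop
  endfacet
  facet normal -1.0000 0.0000 0.0000
    outer loop
      vertex 0.00 0.00 7.00
      vertex 0.00 11.00 7.00
      vertex 0.00 0.00 0.00
    endloop
  endfacet
  facet normal 1.0000 0.0000 0.0000
    outer loop
      vertex 10.00 0.00 0.00
      vertex 10.00 11.00 0.00
      vertex 10.00 11.00 7.00
    endloop
  endfacet
  facet normal 1.0000 0.0000 0.0000
    outer loop
      vertex 10.00 0.00 0.00
      vertex 10.00 11.00 7.00
      vertex 10.00 0.00 7.00
    endloop
  endfacet
endsolid part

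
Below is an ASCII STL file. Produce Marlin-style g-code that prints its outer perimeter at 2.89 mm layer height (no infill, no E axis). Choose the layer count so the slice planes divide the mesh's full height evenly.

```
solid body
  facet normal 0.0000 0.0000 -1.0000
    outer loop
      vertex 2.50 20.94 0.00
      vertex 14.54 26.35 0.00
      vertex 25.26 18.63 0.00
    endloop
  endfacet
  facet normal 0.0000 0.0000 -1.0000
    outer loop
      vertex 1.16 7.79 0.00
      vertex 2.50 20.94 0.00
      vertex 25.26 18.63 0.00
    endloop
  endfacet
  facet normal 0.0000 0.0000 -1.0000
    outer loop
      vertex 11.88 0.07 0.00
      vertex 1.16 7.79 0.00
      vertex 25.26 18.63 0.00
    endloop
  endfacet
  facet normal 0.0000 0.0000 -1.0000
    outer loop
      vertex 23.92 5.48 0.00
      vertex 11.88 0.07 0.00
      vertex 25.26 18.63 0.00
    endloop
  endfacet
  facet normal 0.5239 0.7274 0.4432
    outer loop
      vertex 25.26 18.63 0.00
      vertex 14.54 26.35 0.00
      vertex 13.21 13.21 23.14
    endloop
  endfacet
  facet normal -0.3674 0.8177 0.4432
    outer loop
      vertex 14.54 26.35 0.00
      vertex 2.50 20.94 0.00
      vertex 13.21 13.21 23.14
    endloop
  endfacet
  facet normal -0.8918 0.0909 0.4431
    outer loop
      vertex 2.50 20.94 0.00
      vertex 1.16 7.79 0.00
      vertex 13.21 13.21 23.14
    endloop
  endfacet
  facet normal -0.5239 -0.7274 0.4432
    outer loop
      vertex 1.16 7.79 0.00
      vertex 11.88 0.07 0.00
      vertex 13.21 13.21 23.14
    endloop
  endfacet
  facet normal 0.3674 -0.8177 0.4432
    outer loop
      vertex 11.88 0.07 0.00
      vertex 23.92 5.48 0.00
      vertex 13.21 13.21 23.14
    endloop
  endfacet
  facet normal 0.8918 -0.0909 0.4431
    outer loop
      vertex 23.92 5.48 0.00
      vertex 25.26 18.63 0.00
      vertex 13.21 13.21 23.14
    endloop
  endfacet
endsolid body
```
; perimeter-only toolpath
G21 ; units = mm
G90 ; absolute positioning
G28 ; home
; layer 1
G0 Z2.89
G0 X23.75 Y17.95
G1 X14.37 Y24.71
G1 X3.84 Y19.97
G1 X2.67 Y8.47
G1 X12.05 Y1.71
G1 X22.58 Y6.45
G1 X23.75 Y17.95
; layer 2
G0 Z5.79
G0 X22.25 Y17.27
G1 X14.21 Y23.07
G1 X5.18 Y19.01
G1 X4.17 Y9.14
G1 X12.21 Y3.36
G1 X21.24 Y7.41
G1 X22.25 Y17.27
; layer 3
G0 Z8.68
G0 X20.74 Y16.60
G1 X14.04 Y21.42
G1 X6.52 Y18.04
G1 X5.68 Y9.82
G1 X12.38 Y5.00
G1 X19.90 Y8.38
G1 X20.74 Y16.60
; layer 4
G0 Z11.57
G0 X19.23 Y15.92
G1 X13.88 Y19.78
G1 X7.86 Y17.08
G1 X7.19 Y10.50
G1 X12.55 Y6.64
G1 X18.57 Y9.35
G1 X19.23 Y15.92
; layer 5
G0 Z14.46
G0 X17.73 Y15.24
G1 X13.71 Y18.14
G1 X9.19 Y16.11
G1 X8.69 Y11.18
G1 X12.71 Y8.28
G1 X17.23 Y10.31
G1 X17.73 Y15.24
; layer 6
G0 Z17.36
G0 X16.22 Y14.57
G1 X13.54 Y16.50
G1 X10.53 Y15.14
G1 X10.20 Y11.86
G1 X12.88 Y9.93
G1 X15.89 Y11.28
G1 X16.22 Y14.57
; layer 7
G0 Z20.25
G0 X14.72 Y13.89
G1 X13.38 Y14.85
G1 X11.87 Y14.18
G1 X11.70 Y12.53
G1 X13.04 Y11.57
G1 X14.55 Y12.24
G1 X14.72 Y13.89
M2 ; end

The solid is a regular 6-sided pyramid, base circumscribed radius ≈ 13.2 mm, apex at z ≈ 23.1 mm. Slicing at Δz = 2.89 mm — 8 equal slices spanning the solid's height, so layer i sits at z = i·h/8 — gives 7 non-empty perimeters. Each is a 6-segment closed polygon; G0 lifts to the layer z and rapids to the start vertex, then G1 traces the edges. The cross-section shrinks linearly with z (the slice at the apex is degenerate and omitted).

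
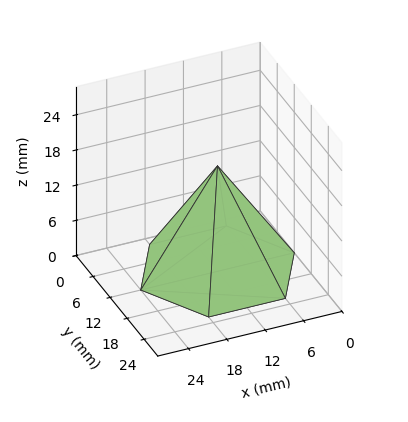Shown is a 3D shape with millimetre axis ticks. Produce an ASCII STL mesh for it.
Reading the render: the shape is a regular 6-sided pyramid, base circumscribed radius ≈ 12 mm, apex at z ≈ 18 mm (dimensions read to the nearest mm from the axis ticks). For the STL, each face is triangulated and given an outward normal.

solid part
  facet normal 0.0000 0.0000 -1.0000
    outer loop
      vertex 6.000 22.392 0.000
      vertex 18.000 22.392 0.000
      vertex 24.000 12.000 0.000
    endloop
  endfacet
  facet normal 0.0000 0.0000 -1.0000
    outer loop
      vertex 0.000 12.000 0.000
      vertex 6.000 22.392 0.000
      vertex 24.000 12.000 0.000
    endloop
  endfacet
  facet normal 0.0000 0.0000 -1.0000
    outer loop
      vertex 6.000 1.608 0.000
      vertex 0.000 12.000 0.000
      vertex 24.000 12.000 0.000
    endloop
  endfacet
  facet normal 0.0000 0.0000 -1.0000
    outer loop
      vertex 18.000 1.608 0.000
      vertex 6.000 1.608 0.000
      vertex 24.000 12.000 0.000
    endloop
  endfacet
  facet normal 0.7500 0.4330 0.5000
    outer loop
      vertex 24.000 12.000 0.000
      vertex 18.000 22.392 0.000
      vertex 12.000 12.000 18.000
    endloop
  endfacet
  facet normal 0.0000 0.8660 0.5000
    outer loop
      vertex 18.000 22.392 0.000
      vertex 6.000 22.392 0.000
      vertex 12.000 12.000 18.000
    endloop
  endfacet
  facet normal -0.7500 0.4330 0.5000
    outer loop
      vertex 6.000 22.392 0.000
      vertex 0.000 12.000 0.000
      vertex 12.000 12.000 18.000
    endloop
  endfacet
  facet normal -0.7500 -0.4330 0.5000
    outer loop
      vertex 0.000 12.000 0.000
      vertex 6.000 1.608 0.000
      vertex 12.000 12.000 18.000
    endloop
  endfacet
  facet normal 0.0000 -0.8660 0.5000
    outer loop
      vertex 6.000 1.608 0.000
      vertex 18.000 1.608 0.000
      vertex 12.000 12.000 18.000
    endloop
  endfacet
  facet normal 0.7500 -0.4330 0.5000
    outer loop
      vertex 18.000 1.608 0.000
      vertex 24.000 12.000 0.000
      vertex 12.000 12.000 18.000
    endloop
  endfacet
endsolid part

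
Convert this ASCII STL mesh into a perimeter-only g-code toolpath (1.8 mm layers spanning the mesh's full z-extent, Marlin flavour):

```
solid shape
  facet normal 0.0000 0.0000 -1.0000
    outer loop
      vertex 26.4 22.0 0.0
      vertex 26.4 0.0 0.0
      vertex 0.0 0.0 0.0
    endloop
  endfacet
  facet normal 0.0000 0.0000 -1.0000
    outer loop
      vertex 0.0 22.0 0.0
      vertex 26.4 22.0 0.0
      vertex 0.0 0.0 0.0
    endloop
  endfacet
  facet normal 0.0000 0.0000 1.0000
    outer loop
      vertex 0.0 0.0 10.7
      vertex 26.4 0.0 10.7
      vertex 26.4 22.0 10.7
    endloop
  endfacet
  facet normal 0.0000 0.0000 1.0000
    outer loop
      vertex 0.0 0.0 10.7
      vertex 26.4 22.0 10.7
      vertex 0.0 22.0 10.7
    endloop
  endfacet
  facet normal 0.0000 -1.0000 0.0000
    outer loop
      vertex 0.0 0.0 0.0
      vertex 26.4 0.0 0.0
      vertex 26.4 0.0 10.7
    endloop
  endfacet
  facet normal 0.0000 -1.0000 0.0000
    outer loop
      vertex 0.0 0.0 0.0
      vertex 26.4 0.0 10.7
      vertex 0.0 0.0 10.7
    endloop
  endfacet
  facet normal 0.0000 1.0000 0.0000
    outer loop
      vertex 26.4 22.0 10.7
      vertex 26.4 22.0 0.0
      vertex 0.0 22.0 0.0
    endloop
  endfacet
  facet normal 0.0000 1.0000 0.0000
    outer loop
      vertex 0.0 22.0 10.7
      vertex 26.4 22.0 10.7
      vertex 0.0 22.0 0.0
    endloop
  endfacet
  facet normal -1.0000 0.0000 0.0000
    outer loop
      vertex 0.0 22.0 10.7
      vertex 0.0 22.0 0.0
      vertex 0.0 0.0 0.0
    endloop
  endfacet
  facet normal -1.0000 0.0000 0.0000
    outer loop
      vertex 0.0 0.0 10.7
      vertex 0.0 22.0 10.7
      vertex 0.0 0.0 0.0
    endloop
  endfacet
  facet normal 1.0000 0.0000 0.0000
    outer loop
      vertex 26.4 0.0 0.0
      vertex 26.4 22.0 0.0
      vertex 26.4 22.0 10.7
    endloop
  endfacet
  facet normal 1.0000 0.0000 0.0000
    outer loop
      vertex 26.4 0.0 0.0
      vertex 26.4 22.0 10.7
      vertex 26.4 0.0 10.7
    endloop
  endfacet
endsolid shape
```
; perimeter-only toolpath
G21 ; units = mm
G90 ; absolute positioning
G28 ; home
; layer 1
G0 Z1.8
G0 X0.0 Y0.0
G1 X26.4 Y0.0
G1 X26.4 Y22.0
G1 X0.0 Y22.0
G1 X0.0 Y0.0
; layer 2
G0 Z3.6
G0 X0.0 Y0.0
G1 X26.4 Y0.0
G1 X26.4 Y22.0
G1 X0.0 Y22.0
G1 X0.0 Y0.0
; layer 3
G0 Z5.3
G0 X0.0 Y0.0
G1 X26.4 Y0.0
G1 X26.4 Y22.0
G1 X0.0 Y22.0
G1 X0.0 Y0.0
; layer 4
G0 Z7.1
G0 X0.0 Y0.0
G1 X26.4 Y0.0
G1 X26.4 Y22.0
G1 X0.0 Y22.0
G1 X0.0 Y0.0
; layer 5
G0 Z8.9
G0 X0.0 Y0.0
G1 X26.4 Y0.0
G1 X26.4 Y22.0
G1 X0.0 Y22.0
G1 X0.0 Y0.0
; layer 6
G0 Z10.7
G0 X0.0 Y0.0
G1 X26.4 Y0.0
G1 X26.4 Y22.0
G1 X0.0 Y22.0
G1 X0.0 Y0.0
M2 ; end

The solid is a rectangular box, roughly 26.4 × 22 mm footprint and 10.7 mm tall. Slicing at Δz = 1.8 mm — 6 equal slices spanning the solid's height, so layer i sits at z = i·h/6 — gives 6 non-empty perimeters. Each is a 4-segment closed polygon; G0 lifts to the layer z and rapids to the start vertex, then G1 traces the edges.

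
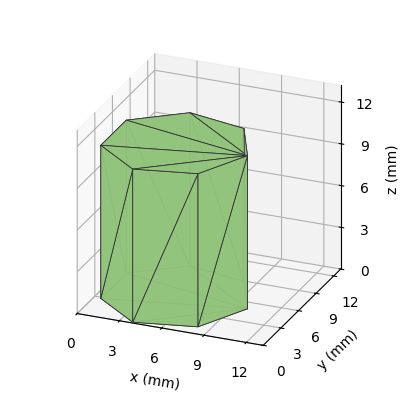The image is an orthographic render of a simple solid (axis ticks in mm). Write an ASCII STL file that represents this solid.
Reading the render: the shape is a regular 7-sided prism (a cylinder approximated with 7 flat sides), circumscribed radius ≈ 5 mm, height ≈ 11 mm (dimensions read to the nearest mm from the axis ticks). For the STL, each face is triangulated and given an outward normal.

solid part
  facet normal 0.0000 0.0000 -1.0000
    outer loop
      vertex 3.887 9.875 0.000
      vertex 8.117 8.909 0.000
      vertex 10.000 5.000 0.000
    endloop
  endfacet
  facet normal 0.0000 0.0000 -1.0000
    outer loop
      vertex 0.495 7.169 0.000
      vertex 3.887 9.875 0.000
      vertex 10.000 5.000 0.000
    endloop
  endfacet
  facet normal 0.0000 0.0000 -1.0000
    outer loop
      vertex 0.495 2.831 0.000
      vertex 0.495 7.169 0.000
      vertex 10.000 5.000 0.000
    endloop
  endfacet
  facet normal 0.0000 0.0000 -1.0000
    outer loop
      vertex 3.887 0.125 0.000
      vertex 0.495 2.831 0.000
      vertex 10.000 5.000 0.000
    endloop
  endfacet
  facet normal 0.0000 0.0000 -1.0000
    outer loop
      vertex 8.117 1.091 0.000
      vertex 3.887 0.125 0.000
      vertex 10.000 5.000 0.000
    endloop
  endfacet
  facet normal 0.0000 0.0000 1.0000
    outer loop
      vertex 10.000 5.000 11.000
      vertex 8.117 8.909 11.000
      vertex 3.887 9.875 11.000
    endloop
  endfacet
  facet normal 0.0000 0.0000 1.0000
    outer loop
      vertex 10.000 5.000 11.000
      vertex 3.887 9.875 11.000
      vertex 0.495 7.169 11.000
    endloop
  endfacet
  facet normal 0.0000 0.0000 1.0000
    outer loop
      vertex 10.000 5.000 11.000
      vertex 0.495 7.169 11.000
      vertex 0.495 2.831 11.000
    endloop
  endfacet
  facet normal 0.0000 0.0000 1.0000
    outer loop
      vertex 10.000 5.000 11.000
      vertex 0.495 2.831 11.000
      vertex 3.887 0.125 11.000
    endloop
  endfacet
  facet normal 0.0000 0.0000 1.0000
    outer loop
      vertex 10.000 5.000 11.000
      vertex 3.887 0.125 11.000
      vertex 8.117 1.091 11.000
    endloop
  endfacet
  facet normal 0.9009 0.4340 0.0000
    outer loop
      vertex 10.000 5.000 0.000
      vertex 8.117 8.909 0.000
      vertex 8.117 8.909 11.000
    endloop
  endfacet
  facet normal 0.9009 0.4340 0.0000
    outer loop
      vertex 10.000 5.000 0.000
      vertex 8.117 8.909 11.000
      vertex 10.000 5.000 11.000
    endloop
  endfacet
  facet normal 0.2226 0.9749 0.0000
    outer loop
      vertex 8.117 8.909 0.000
      vertex 3.887 9.875 0.000
      vertex 3.887 9.875 11.000
    endloop
  endfacet
  facet normal 0.2226 0.9749 0.0000
    outer loop
      vertex 8.117 8.909 0.000
      vertex 3.887 9.875 11.000
      vertex 8.117 8.909 11.000
    endloop
  endfacet
  facet normal -0.6236 0.7817 0.0000
    outer loop
      vertex 3.887 9.875 0.000
      vertex 0.495 7.169 0.000
      vertex 0.495 7.169 11.000
    endloop
  endfacet
  facet normal -0.6236 0.7817 0.0000
    outer loop
      vertex 3.887 9.875 0.000
      vertex 0.495 7.169 11.000
      vertex 3.887 9.875 11.000
    endloop
  endfacet
  facet normal -1.0000 0.0000 0.0000
    outer loop
      vertex 0.495 7.169 0.000
      vertex 0.495 2.831 0.000
      vertex 0.495 2.831 11.000
    endloop
  endfacet
  facet normal -1.0000 0.0000 0.0000
    outer loop
      vertex 0.495 7.169 0.000
      vertex 0.495 2.831 11.000
      vertex 0.495 7.169 11.000
    endloop
  endfacet
  facet normal -0.6236 -0.7817 0.0000
    outer loop
      vertex 0.495 2.831 0.000
      vertex 3.887 0.125 0.000
      vertex 3.887 0.125 11.000
    endloop
  endfacet
  facet normal -0.6236 -0.7817 0.0000
    outer loop
      vertex 0.495 2.831 0.000
      vertex 3.887 0.125 11.000
      vertex 0.495 2.831 11.000
    endloop
  endfacet
  facet normal 0.2226 -0.9749 0.0000
    outer loop
      vertex 3.887 0.125 0.000
      vertex 8.117 1.091 0.000
      vertex 8.117 1.091 11.000
    endloop
  endfacet
  facet normal 0.2226 -0.9749 0.0000
    outer loop
      vertex 3.887 0.125 0.000
      vertex 8.117 1.091 11.000
      vertex 3.887 0.125 11.000
    endloop
  endfacet
  facet normal 0.9009 -0.4340 0.0000
    outer loop
      vertex 8.117 1.091 0.000
      vertex 10.000 5.000 0.000
      vertex 10.000 5.000 11.000
    endloop
  endfacet
  facet normal 0.9009 -0.4340 0.0000
    outer loop
      vertex 8.117 1.091 0.000
      vertex 10.000 5.000 11.000
      vertex 8.117 1.091 11.000
    endloop
  endfacet
endsolid part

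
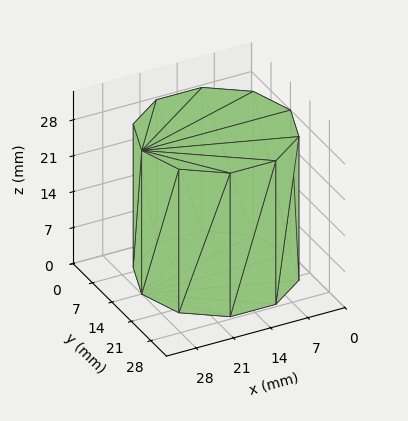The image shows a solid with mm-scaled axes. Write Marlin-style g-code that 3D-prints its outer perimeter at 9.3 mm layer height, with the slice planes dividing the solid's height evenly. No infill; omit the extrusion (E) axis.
Reading the render: the shape is a regular 10-sided prism (a cylinder approximated with 10 flat sides), circumscribed radius ≈ 14 mm, height ≈ 28 mm (dimensions read to the nearest mm from the axis ticks). For the g-code, the solid's height is divided into equal slices at the stated Δz and each level perimeter traced with G1 moves after a G0 lift.

; perimeter-only toolpath
G21 ; units = mm
G90 ; absolute positioning
G28 ; home
; layer 1
G0 Z9.3
G0 X28.0 Y14.0
G1 X25.3 Y22.2
G1 X18.3 Y27.3
G1 X9.7 Y27.3
G1 X2.7 Y22.2
G1 X0.0 Y14.0
G1 X2.7 Y5.8
G1 X9.7 Y0.7
G1 X18.3 Y0.7
G1 X25.3 Y5.8
G1 X28.0 Y14.0
; layer 2
G0 Z18.7
G0 X28.0 Y14.0
G1 X25.3 Y22.2
G1 X18.3 Y27.3
G1 X9.7 Y27.3
G1 X2.7 Y22.2
G1 X0.0 Y14.0
G1 X2.7 Y5.8
G1 X9.7 Y0.7
G1 X18.3 Y0.7
G1 X25.3 Y5.8
G1 X28.0 Y14.0
; layer 3
G0 Z28.0
G0 X28.0 Y14.0
G1 X25.3 Y22.2
G1 X18.3 Y27.3
G1 X9.7 Y27.3
G1 X2.7 Y22.2
G1 X0.0 Y14.0
G1 X2.7 Y5.8
G1 X9.7 Y0.7
G1 X18.3 Y0.7
G1 X25.3 Y5.8
G1 X28.0 Y14.0
M2 ; end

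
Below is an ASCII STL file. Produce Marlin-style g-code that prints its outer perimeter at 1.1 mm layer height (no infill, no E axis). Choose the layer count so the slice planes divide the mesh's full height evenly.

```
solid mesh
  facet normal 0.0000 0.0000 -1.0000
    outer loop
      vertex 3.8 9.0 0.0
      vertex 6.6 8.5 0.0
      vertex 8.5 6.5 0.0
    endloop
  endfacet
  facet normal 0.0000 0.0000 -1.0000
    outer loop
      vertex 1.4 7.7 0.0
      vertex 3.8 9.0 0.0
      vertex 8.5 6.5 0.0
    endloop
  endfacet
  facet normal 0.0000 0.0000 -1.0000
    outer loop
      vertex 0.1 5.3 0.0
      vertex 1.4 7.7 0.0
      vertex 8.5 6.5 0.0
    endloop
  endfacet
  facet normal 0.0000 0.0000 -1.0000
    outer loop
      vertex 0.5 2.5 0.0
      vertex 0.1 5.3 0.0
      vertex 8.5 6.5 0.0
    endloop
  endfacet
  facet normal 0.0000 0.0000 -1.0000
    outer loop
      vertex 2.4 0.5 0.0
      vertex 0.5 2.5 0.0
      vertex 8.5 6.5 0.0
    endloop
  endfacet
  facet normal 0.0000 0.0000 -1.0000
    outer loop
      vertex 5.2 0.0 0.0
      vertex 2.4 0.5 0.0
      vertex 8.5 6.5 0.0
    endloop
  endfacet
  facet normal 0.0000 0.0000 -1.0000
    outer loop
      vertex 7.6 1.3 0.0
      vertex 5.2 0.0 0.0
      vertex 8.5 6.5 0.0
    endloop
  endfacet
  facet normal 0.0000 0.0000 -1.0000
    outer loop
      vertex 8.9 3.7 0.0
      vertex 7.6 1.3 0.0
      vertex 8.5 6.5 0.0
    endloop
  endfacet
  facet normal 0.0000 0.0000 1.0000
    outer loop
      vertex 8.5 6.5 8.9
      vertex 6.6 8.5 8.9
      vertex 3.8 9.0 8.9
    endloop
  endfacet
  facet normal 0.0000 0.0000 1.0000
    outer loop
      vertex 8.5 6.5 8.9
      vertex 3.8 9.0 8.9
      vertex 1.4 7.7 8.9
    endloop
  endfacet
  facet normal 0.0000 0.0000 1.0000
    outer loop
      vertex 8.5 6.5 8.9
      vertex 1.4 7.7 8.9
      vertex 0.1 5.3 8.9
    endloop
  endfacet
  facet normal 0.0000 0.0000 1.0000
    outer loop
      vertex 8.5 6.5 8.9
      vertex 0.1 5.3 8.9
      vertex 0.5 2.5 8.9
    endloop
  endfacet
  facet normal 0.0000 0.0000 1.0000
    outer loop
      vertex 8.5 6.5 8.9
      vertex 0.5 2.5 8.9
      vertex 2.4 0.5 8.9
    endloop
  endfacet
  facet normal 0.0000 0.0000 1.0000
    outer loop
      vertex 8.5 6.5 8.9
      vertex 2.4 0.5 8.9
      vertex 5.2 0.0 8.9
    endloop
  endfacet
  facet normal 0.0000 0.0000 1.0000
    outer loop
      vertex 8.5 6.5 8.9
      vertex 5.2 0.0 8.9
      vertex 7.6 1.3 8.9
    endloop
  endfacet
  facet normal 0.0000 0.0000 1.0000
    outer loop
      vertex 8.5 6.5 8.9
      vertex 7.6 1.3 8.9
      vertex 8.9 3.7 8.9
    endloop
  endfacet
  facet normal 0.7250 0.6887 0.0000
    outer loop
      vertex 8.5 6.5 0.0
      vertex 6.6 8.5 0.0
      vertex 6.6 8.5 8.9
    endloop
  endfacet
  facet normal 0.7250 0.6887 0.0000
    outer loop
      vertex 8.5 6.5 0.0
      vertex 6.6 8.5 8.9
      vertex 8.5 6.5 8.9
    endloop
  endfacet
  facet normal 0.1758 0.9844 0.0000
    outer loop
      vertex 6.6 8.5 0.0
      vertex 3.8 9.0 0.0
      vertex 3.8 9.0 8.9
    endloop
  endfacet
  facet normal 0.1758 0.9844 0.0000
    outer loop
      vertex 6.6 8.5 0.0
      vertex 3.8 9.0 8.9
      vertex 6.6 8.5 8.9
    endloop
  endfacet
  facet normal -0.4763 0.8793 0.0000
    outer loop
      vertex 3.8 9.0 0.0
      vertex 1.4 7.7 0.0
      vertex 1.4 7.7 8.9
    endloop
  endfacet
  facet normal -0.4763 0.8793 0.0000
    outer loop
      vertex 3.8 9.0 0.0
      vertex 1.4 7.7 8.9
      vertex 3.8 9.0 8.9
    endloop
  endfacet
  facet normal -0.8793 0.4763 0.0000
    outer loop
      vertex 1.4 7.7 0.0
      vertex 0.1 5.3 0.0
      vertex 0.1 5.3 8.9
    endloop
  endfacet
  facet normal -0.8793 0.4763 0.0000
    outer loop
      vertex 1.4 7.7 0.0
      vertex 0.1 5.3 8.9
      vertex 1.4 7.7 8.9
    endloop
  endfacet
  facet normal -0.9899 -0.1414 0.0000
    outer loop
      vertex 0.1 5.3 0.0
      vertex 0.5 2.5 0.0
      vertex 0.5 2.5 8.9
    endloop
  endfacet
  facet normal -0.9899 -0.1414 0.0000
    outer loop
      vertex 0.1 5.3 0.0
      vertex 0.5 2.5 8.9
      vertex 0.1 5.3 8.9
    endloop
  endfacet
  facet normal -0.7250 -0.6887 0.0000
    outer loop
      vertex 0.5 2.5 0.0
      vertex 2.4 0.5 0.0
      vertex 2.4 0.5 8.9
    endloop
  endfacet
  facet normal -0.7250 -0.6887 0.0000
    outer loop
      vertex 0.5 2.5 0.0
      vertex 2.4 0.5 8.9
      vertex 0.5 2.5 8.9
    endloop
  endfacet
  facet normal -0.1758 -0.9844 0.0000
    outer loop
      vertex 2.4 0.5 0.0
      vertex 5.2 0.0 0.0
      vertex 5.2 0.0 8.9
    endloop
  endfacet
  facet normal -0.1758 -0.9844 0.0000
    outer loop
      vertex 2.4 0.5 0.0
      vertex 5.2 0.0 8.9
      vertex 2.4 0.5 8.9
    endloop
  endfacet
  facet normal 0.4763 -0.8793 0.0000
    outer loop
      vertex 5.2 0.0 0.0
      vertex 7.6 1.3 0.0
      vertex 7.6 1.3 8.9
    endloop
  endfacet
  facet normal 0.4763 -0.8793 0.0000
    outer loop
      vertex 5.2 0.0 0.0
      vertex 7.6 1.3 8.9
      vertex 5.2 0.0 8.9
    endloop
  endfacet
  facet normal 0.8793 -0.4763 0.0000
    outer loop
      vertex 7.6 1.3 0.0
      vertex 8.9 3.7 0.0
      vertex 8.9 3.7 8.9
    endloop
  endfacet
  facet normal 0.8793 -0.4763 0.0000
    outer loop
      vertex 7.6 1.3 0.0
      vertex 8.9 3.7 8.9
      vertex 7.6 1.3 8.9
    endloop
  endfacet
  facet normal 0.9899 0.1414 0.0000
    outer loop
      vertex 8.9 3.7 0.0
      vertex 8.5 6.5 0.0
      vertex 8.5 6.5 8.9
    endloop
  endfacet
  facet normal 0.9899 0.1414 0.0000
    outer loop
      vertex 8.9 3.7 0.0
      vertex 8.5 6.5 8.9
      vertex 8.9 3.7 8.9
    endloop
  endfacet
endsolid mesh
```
; perimeter-only toolpath
G21 ; units = mm
G90 ; absolute positioning
G28 ; home
; layer 1
G0 Z1.1
G0 X8.5 Y6.5
G1 X6.6 Y8.5
G1 X3.8 Y9.0
G1 X1.4 Y7.7
G1 X0.1 Y5.3
G1 X0.5 Y2.5
G1 X2.4 Y0.5
G1 X5.2 Y0.0
G1 X7.6 Y1.3
G1 X8.9 Y3.7
G1 X8.5 Y6.5
; layer 2
G0 Z2.2
G0 X8.5 Y6.5
G1 X6.6 Y8.5
G1 X3.8 Y9.0
G1 X1.4 Y7.7
G1 X0.1 Y5.3
G1 X0.5 Y2.5
G1 X2.4 Y0.5
G1 X5.2 Y0.0
G1 X7.6 Y1.3
G1 X8.9 Y3.7
G1 X8.5 Y6.5
; layer 3
G0 Z3.3
G0 X8.5 Y6.5
G1 X6.6 Y8.5
G1 X3.8 Y9.0
G1 X1.4 Y7.7
G1 X0.1 Y5.3
G1 X0.5 Y2.5
G1 X2.4 Y0.5
G1 X5.2 Y0.0
G1 X7.6 Y1.3
G1 X8.9 Y3.7
G1 X8.5 Y6.5
; layer 4
G0 Z4.5
G0 X8.5 Y6.5
G1 X6.6 Y8.5
G1 X3.8 Y9.0
G1 X1.4 Y7.7
G1 X0.1 Y5.3
G1 X0.5 Y2.5
G1 X2.4 Y0.5
G1 X5.2 Y0.0
G1 X7.6 Y1.3
G1 X8.9 Y3.7
G1 X8.5 Y6.5
; layer 5
G0 Z5.6
G0 X8.5 Y6.5
G1 X6.6 Y8.5
G1 X3.8 Y9.0
G1 X1.4 Y7.7
G1 X0.1 Y5.3
G1 X0.5 Y2.5
G1 X2.4 Y0.5
G1 X5.2 Y0.0
G1 X7.6 Y1.3
G1 X8.9 Y3.7
G1 X8.5 Y6.5
; layer 6
G0 Z6.7
G0 X8.5 Y6.5
G1 X6.6 Y8.5
G1 X3.8 Y9.0
G1 X1.4 Y7.7
G1 X0.1 Y5.3
G1 X0.5 Y2.5
G1 X2.4 Y0.5
G1 X5.2 Y0.0
G1 X7.6 Y1.3
G1 X8.9 Y3.7
G1 X8.5 Y6.5
; layer 7
G0 Z7.8
G0 X8.5 Y6.5
G1 X6.6 Y8.5
G1 X3.8 Y9.0
G1 X1.4 Y7.7
G1 X0.1 Y5.3
G1 X0.5 Y2.5
G1 X2.4 Y0.5
G1 X5.2 Y0.0
G1 X7.6 Y1.3
G1 X8.9 Y3.7
G1 X8.5 Y6.5
; layer 8
G0 Z8.9
G0 X8.5 Y6.5
G1 X6.6 Y8.5
G1 X3.8 Y9.0
G1 X1.4 Y7.7
G1 X0.1 Y5.3
G1 X0.5 Y2.5
G1 X2.4 Y0.5
G1 X5.2 Y0.0
G1 X7.6 Y1.3
G1 X8.9 Y3.7
G1 X8.5 Y6.5
M2 ; end

The solid is a regular 10-sided prism (a cylinder approximated with 10 flat sides), circumscribed radius ≈ 4.5 mm, height ≈ 8.9 mm. Slicing at Δz = 1.1 mm — 8 equal slices spanning the solid's height, so layer i sits at z = i·h/8 — gives 8 non-empty perimeters. Each is a 10-segment closed polygon; G0 lifts to the layer z and rapids to the start vertex, then G1 traces the edges.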